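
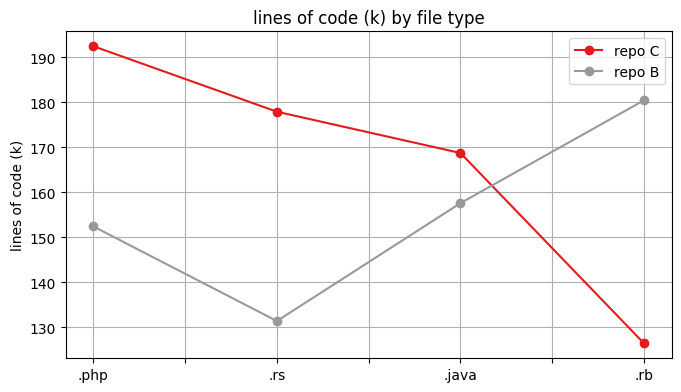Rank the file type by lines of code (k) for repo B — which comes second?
.java

Top 3 for repo B: .rb ≈ 180, .java ≈ 160, .php ≈ 150.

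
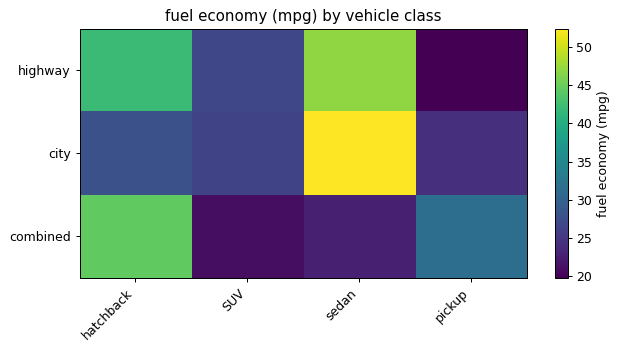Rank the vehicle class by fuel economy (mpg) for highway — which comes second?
Top 3 for highway: sedan ≈ 45, hatchback ≈ 40, SUV ≈ 25.

hatchback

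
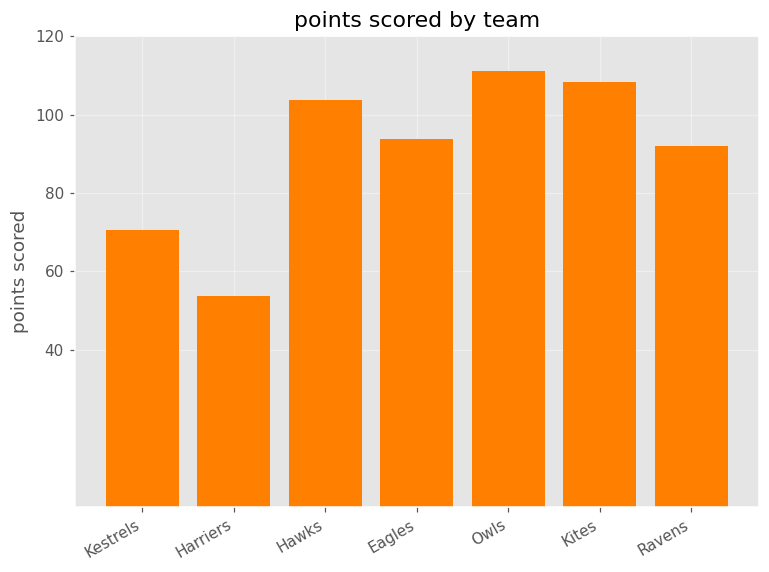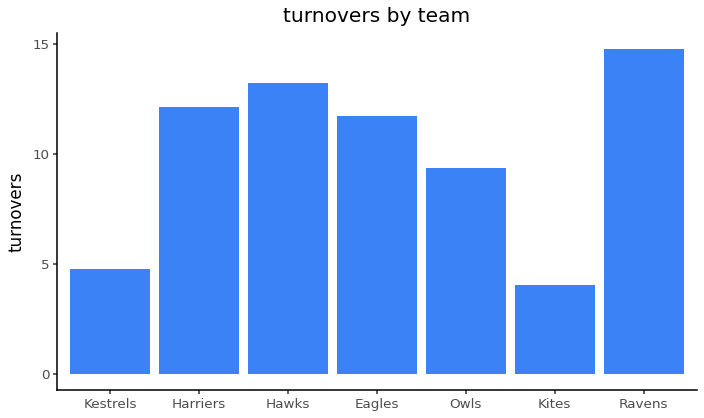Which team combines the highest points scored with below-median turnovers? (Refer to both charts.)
Owls

Chart 2 median turnovers ≈ 12; below-median teams: Kestrels, Owls, Kites. Among those, Owls has the highest points scored (≈ 120).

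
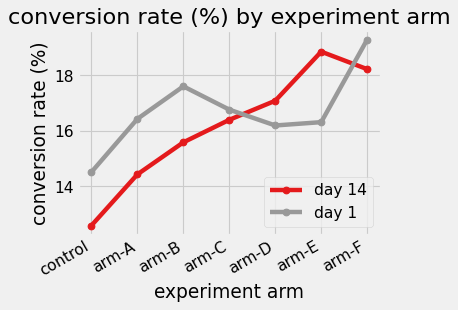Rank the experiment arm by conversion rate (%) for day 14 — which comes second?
arm-F

Top 3 for day 14: arm-E ≈ 19, arm-F ≈ 18, arm-D ≈ 17.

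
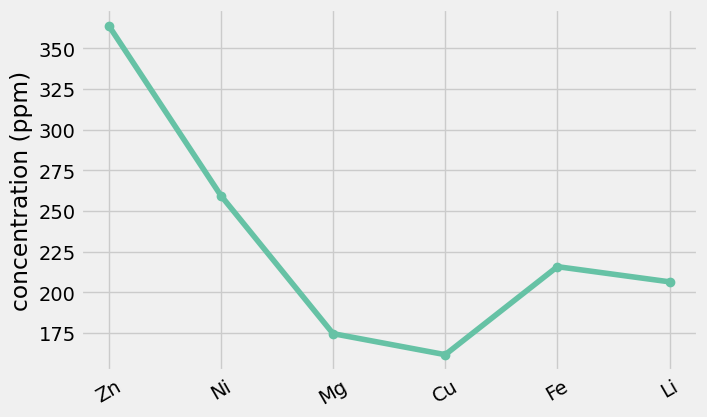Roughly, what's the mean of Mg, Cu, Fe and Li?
(180 + 160 + 220 + 200) / 4 ≈ 190.

≈ 190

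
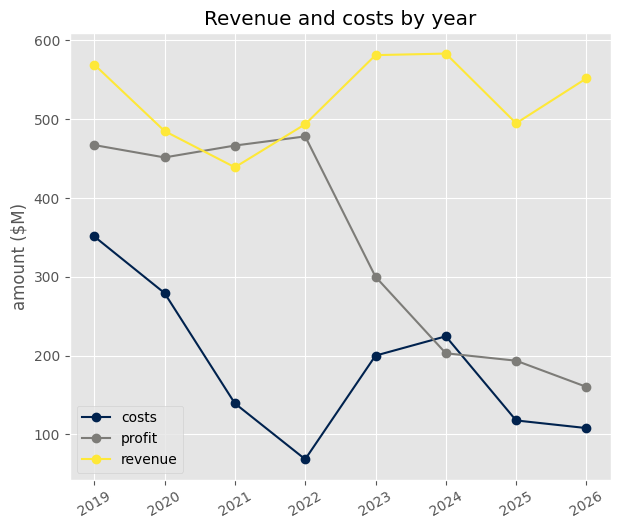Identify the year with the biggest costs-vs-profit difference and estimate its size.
2022, ≈ 450 $M

2022: costs ≈ 50, profit ≈ 500 → gap ≈ 450. Next-largest (2021) is only ≈ 300.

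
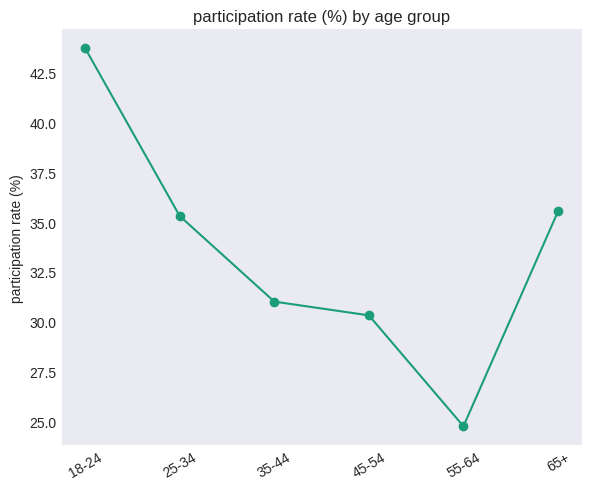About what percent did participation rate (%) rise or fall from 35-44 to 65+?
≈ +12.5%

35-44 ≈ 32, 65+ ≈ 36; (36 − 32) / 32 ≈ +12.5%.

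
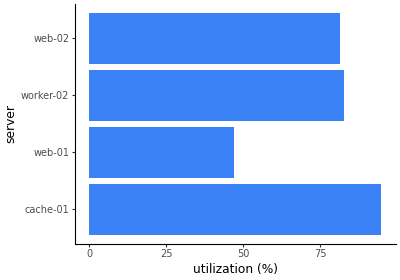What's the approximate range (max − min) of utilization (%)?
Max cache-01 ≈ 90, min web-01 ≈ 50; range ≈ 40.

≈ 40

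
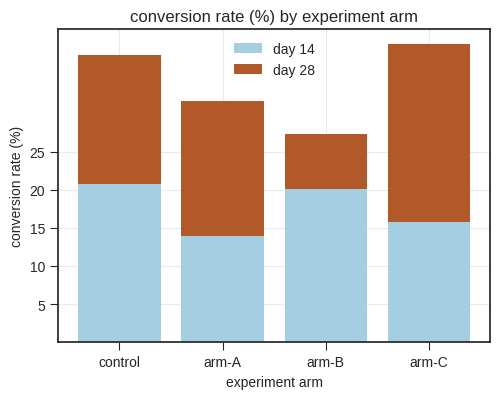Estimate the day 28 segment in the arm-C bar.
≈ 25

day 28 top ≈ 40, bottom ≈ 15; segment ≈ 25.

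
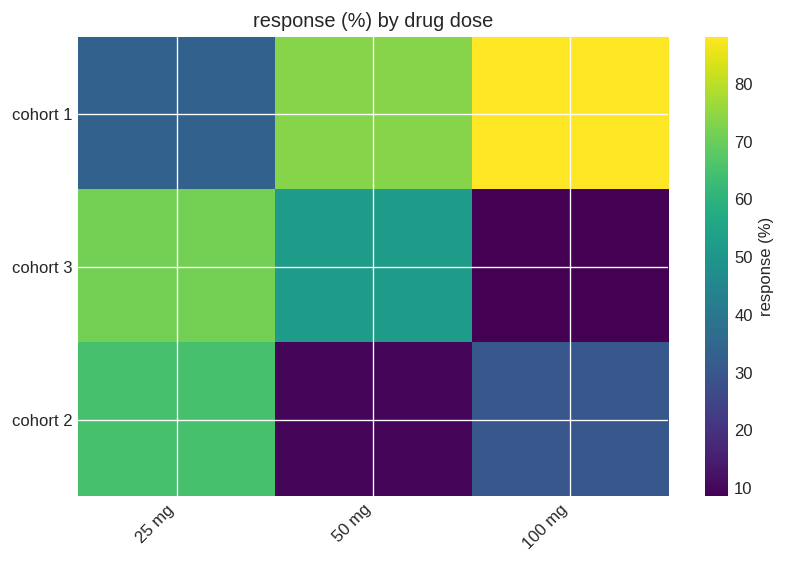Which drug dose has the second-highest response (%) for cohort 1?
Top 3 for cohort 1: 100 mg ≈ 90, 50 mg ≈ 70, 25 mg ≈ 30.

50 mg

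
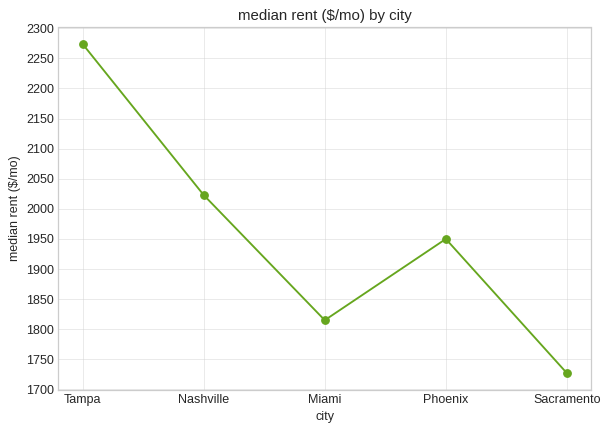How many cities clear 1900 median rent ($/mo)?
3

Above 1900: Tampa, Nashville, Phoenix.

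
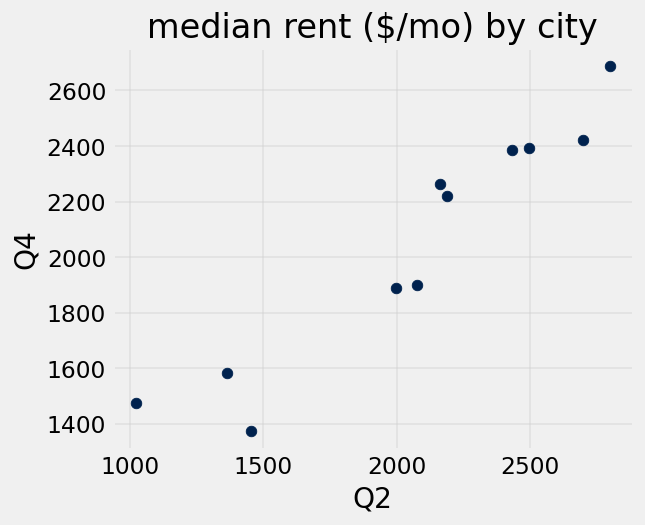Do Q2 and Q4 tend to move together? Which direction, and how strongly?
positive, strong

Points are positively correlated; strong (|r| ≈ 1.0).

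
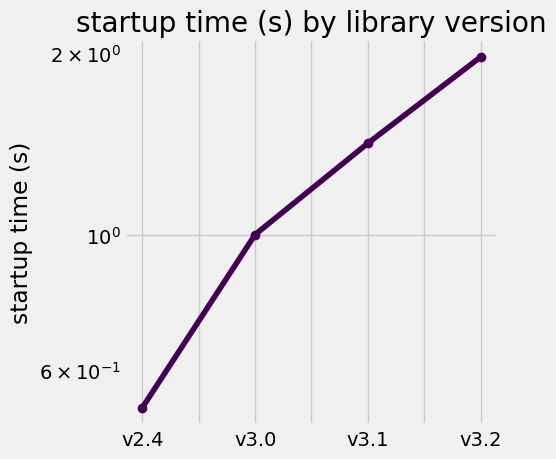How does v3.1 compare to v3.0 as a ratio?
≈ 1.4×

v3.1 ≈ 1.4, v3.0 ≈ 1.0; 1.4/1.0 ≈ 1.4.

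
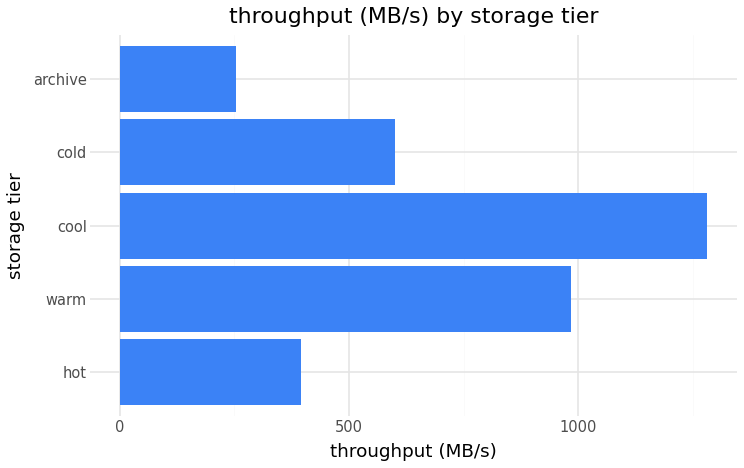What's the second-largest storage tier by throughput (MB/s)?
Top 3: cool ≈ 1200, warm ≈ 1000, cold ≈ 600.

warm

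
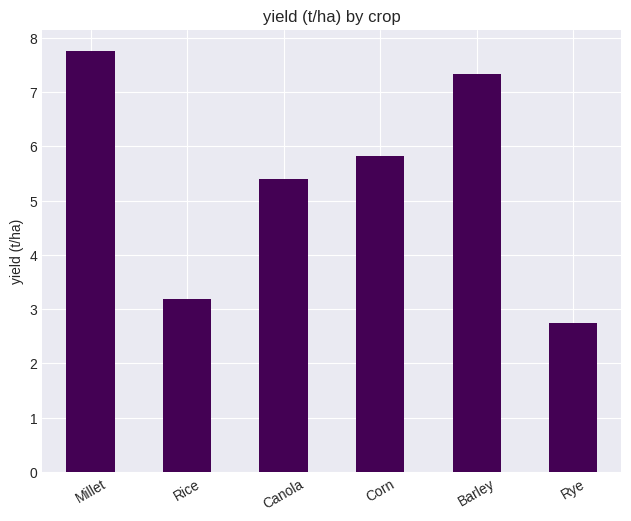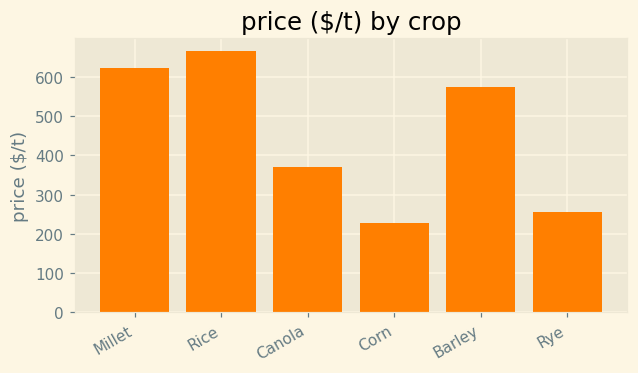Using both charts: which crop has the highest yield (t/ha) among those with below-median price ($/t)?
Corn

Chart 2 median price ($/t) ≈ 500; below-median crops: Canola, Corn, Rye. Among those, Corn has the highest yield (t/ha) (≈ 6).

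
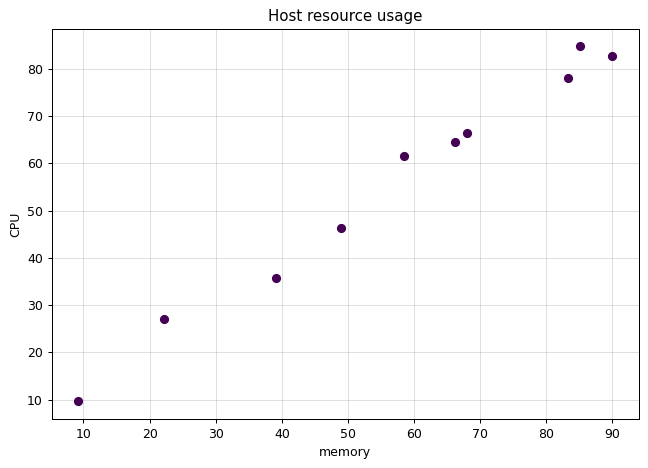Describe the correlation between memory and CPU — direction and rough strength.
positive, strong

Points are positively correlated; strong (|r| ≈ 1.0).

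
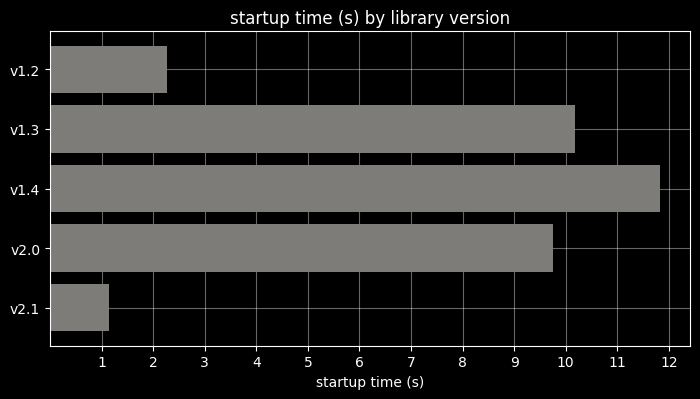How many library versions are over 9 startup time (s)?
3

Above 9: v1.3, v1.4, v2.0.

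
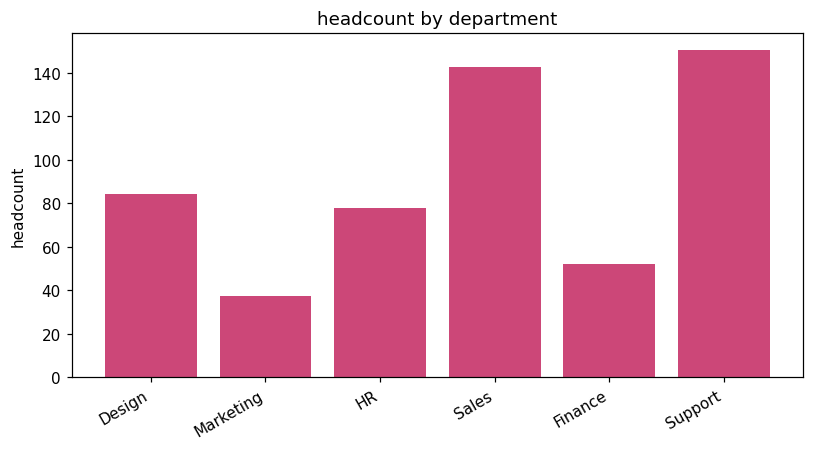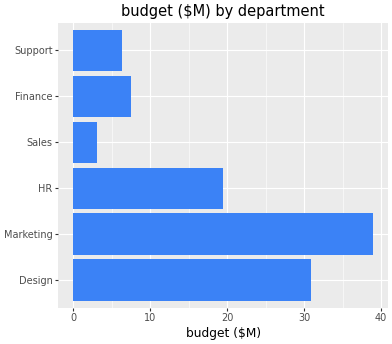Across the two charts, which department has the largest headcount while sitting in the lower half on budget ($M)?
Chart 2 median budget ($M) ≈ 15; below-median departments: Sales, Finance, Support. Among those, Support has the highest headcount (≈ 160).

Support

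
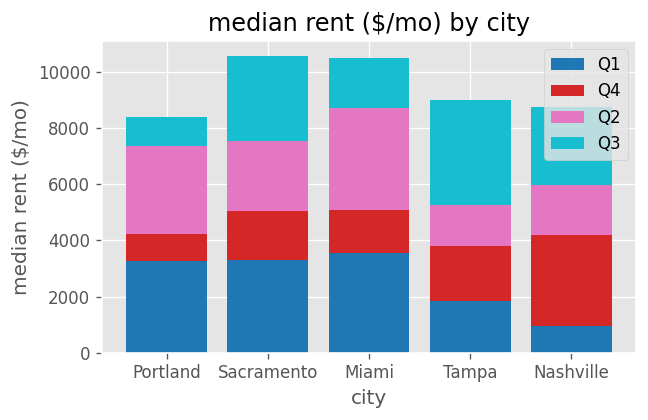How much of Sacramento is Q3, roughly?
Q3 top ≈ 11000, bottom ≈ 8000; segment ≈ 3000.

≈ 3000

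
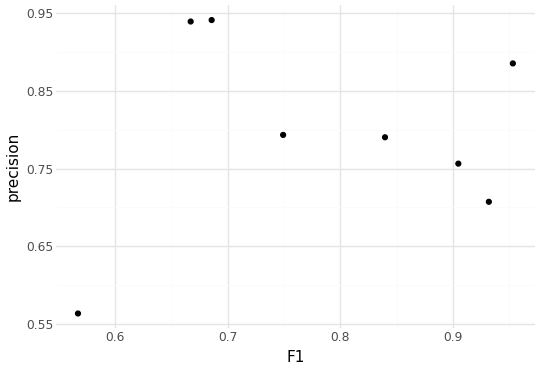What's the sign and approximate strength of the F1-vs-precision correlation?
no clear correlation

Points are roughly uncorrelated; weak (|r| ≈ 0.1).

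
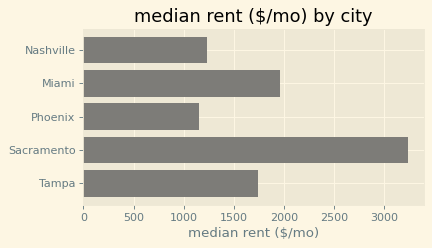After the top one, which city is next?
Top 3: Sacramento ≈ 3000, Miami ≈ 2000, Tampa ≈ 1500.

Miami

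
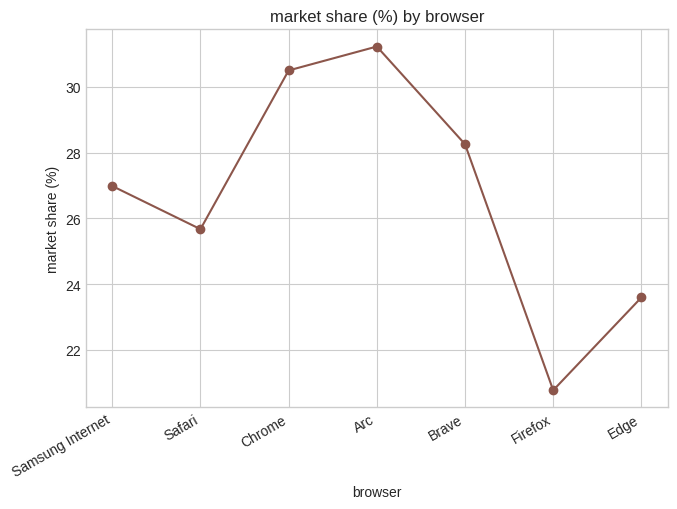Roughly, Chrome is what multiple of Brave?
≈ 1.07×

Chrome ≈ 30, Brave ≈ 28; 30/28 ≈ 1.07.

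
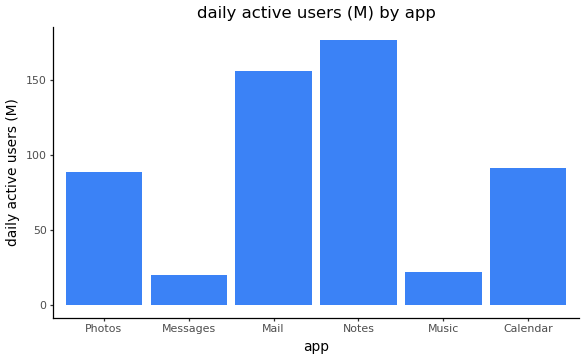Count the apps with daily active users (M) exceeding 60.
Above 60: Photos, Mail, Notes, Calendar.

4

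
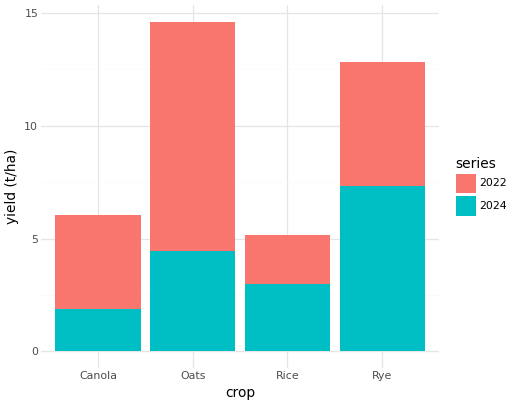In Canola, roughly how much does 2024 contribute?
≈ 2

2024 top ≈ 2, bottom ≈ 0; segment ≈ 2.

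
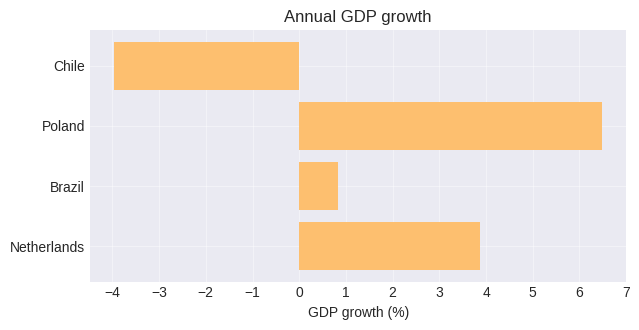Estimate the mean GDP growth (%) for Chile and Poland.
(-4 + 6) / 2 ≈ 1.

≈ 1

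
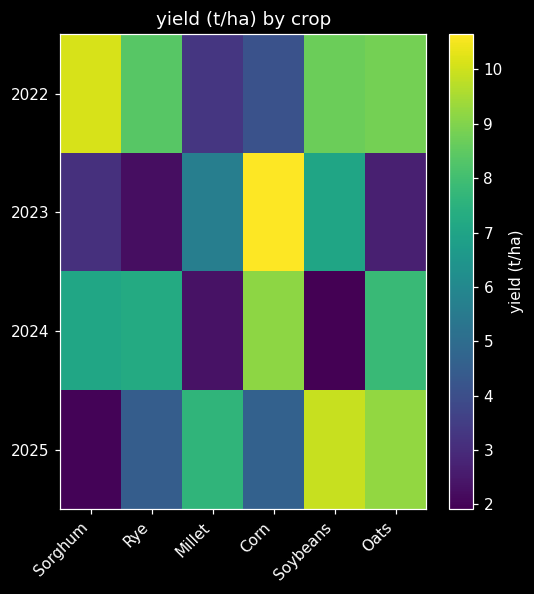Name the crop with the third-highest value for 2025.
Millet

Top 4 for 2025: Soybeans ≈ 10, Oats ≈ 9, Millet ≈ 8, Corn ≈ 5.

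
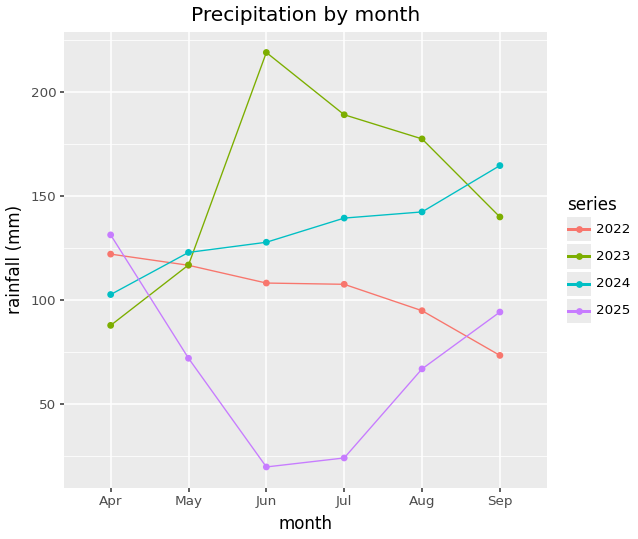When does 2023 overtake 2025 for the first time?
May

Apr: 2023 ≈ 80 vs 2025 ≈ 140 (not yet); May: 2023 ≈ 120 vs 2025 ≈ 80 (first crossover).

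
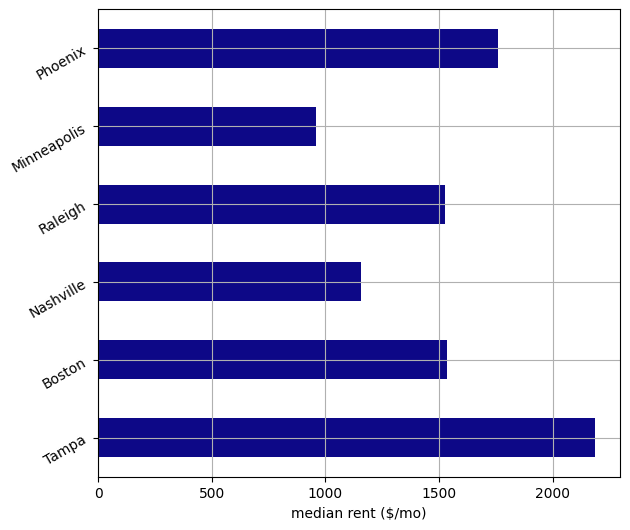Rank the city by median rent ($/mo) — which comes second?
Phoenix

Top 3: Tampa ≈ 2200, Phoenix ≈ 1800, Boston ≈ 1600.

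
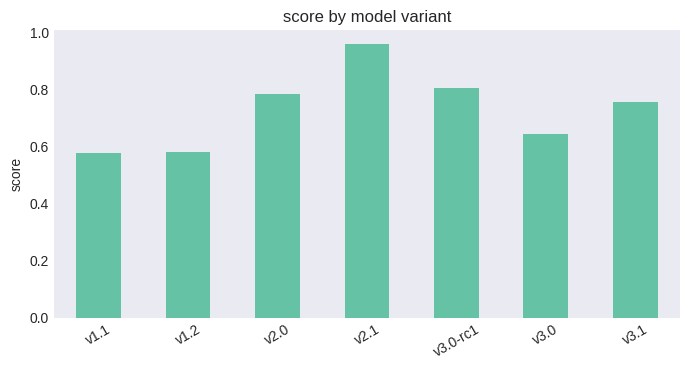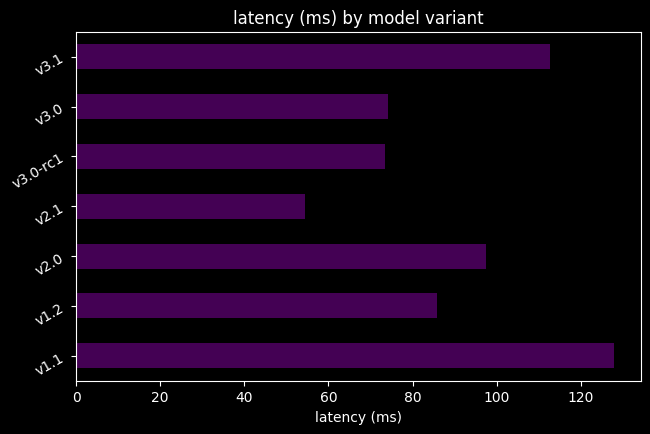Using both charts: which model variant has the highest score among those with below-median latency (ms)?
v2.1

Chart 2 median latency (ms) ≈ 80; below-median model variants: v2.1, v3.0-rc1, v3.0. Among those, v2.1 has the highest score (≈ 1).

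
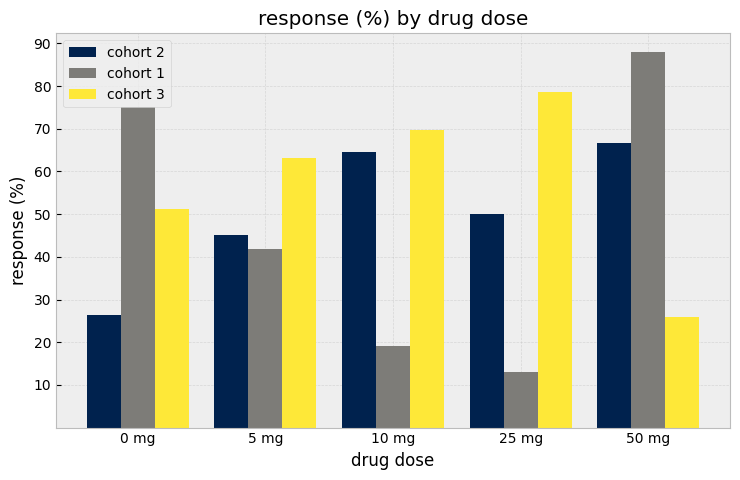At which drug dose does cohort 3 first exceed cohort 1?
0 mg: cohort 3 ≈ 50 vs cohort 1 ≈ 80 (not yet); 5 mg: cohort 3 ≈ 60 vs cohort 1 ≈ 40 (first crossover).

5 mg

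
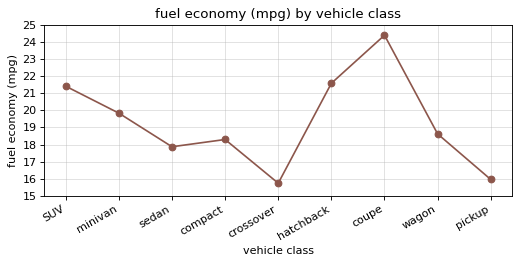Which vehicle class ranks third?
Top 4: coupe ≈ 24, hatchback ≈ 22, SUV ≈ 21, minivan ≈ 20.

SUV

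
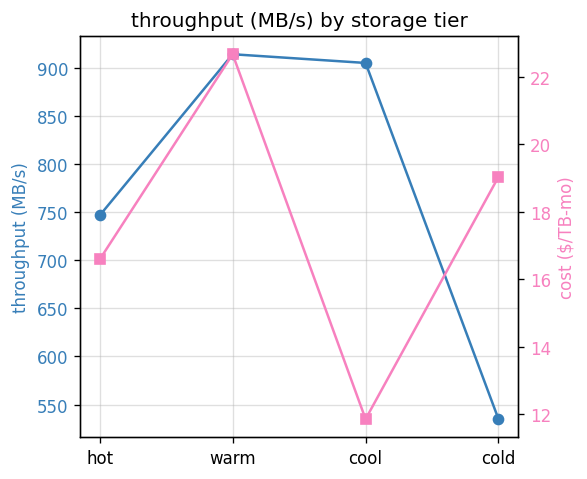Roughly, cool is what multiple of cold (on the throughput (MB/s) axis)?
≈ 1.64×

cool ≈ 900, cold ≈ 550; 900/550 ≈ 1.64.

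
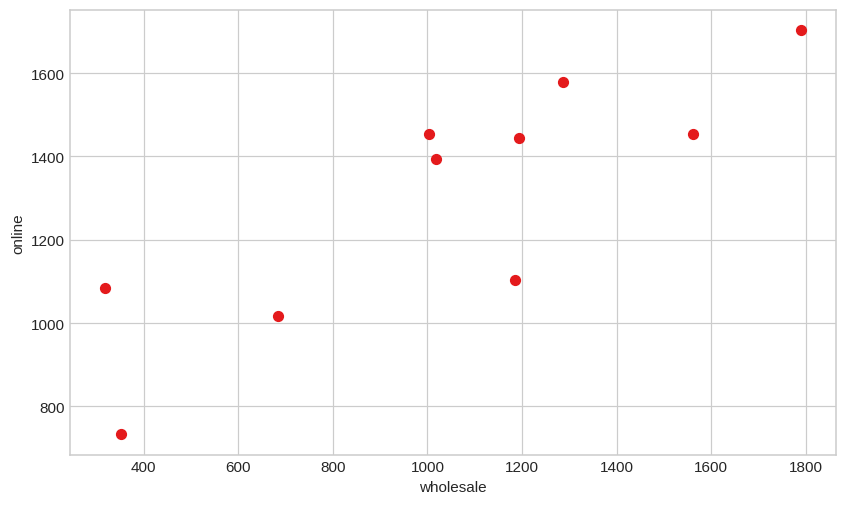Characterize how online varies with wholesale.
Points are positively correlated; strong (|r| ≈ 0.8).

positive, strong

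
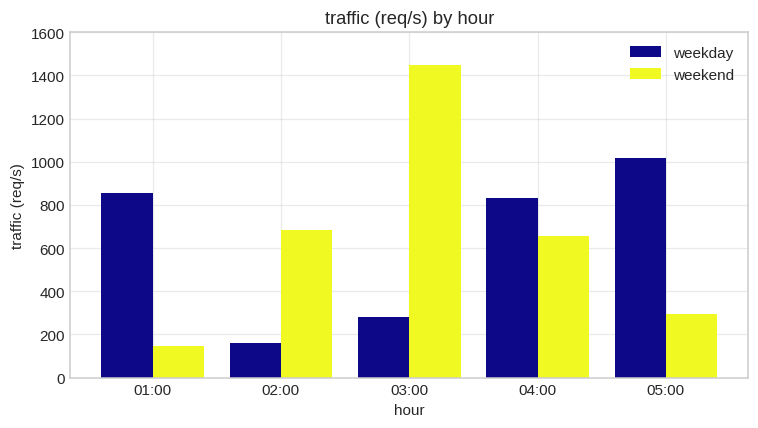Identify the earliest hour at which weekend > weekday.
02:00

01:00: weekend ≈ 200 vs weekday ≈ 800 (not yet); 02:00: weekend ≈ 600 vs weekday ≈ 200 (first crossover).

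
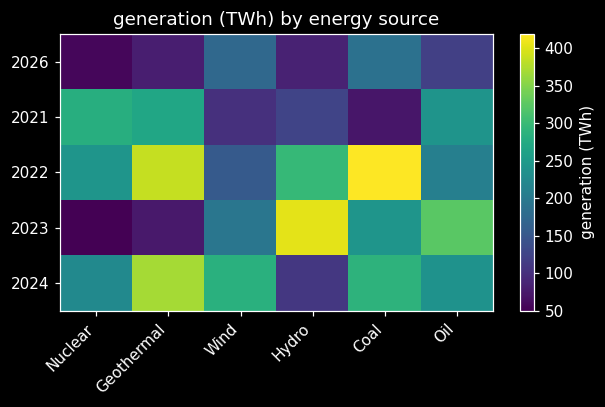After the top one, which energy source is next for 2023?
Oil

Top 3 for 2023: Hydro ≈ 400, Oil ≈ 300, Coal ≈ 250.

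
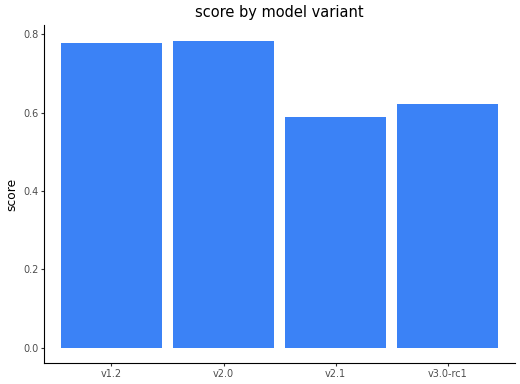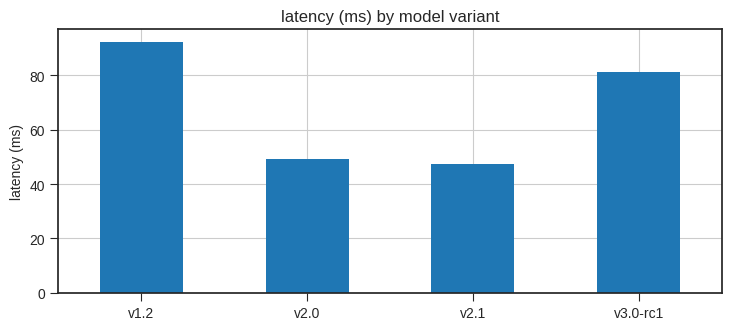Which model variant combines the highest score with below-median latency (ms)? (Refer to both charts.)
v2.0

Chart 2 median latency (ms) ≈ 70; below-median model variants: v2.0, v2.1. Among those, v2.0 has the highest score (≈ 0.8).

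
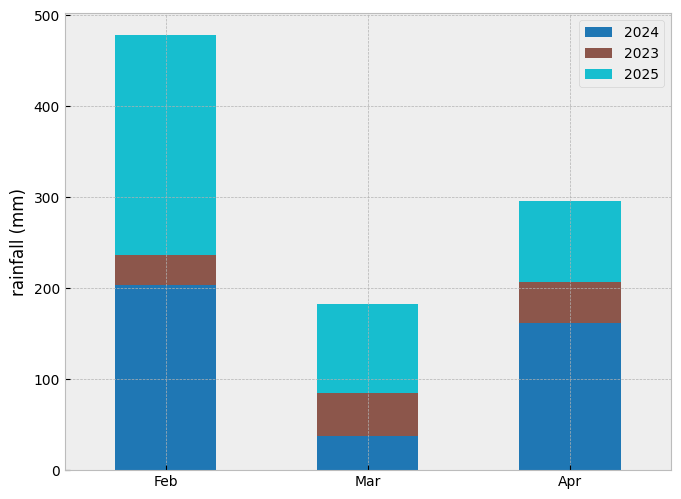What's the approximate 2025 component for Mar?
≈ 100

2025 top ≈ 200, bottom ≈ 100; segment ≈ 100.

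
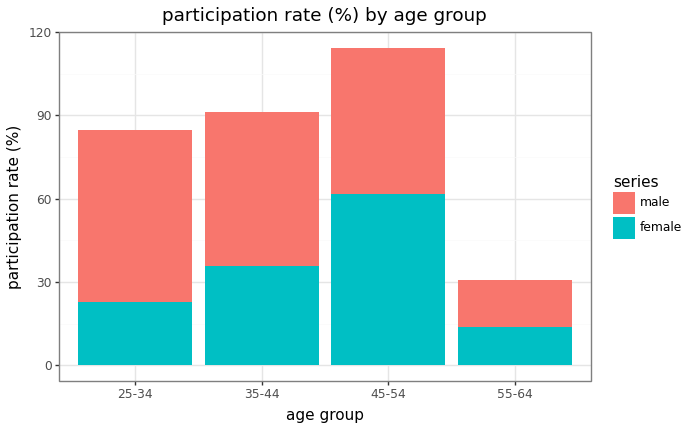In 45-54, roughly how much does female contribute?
≈ 60

female top ≈ 60, bottom ≈ 0; segment ≈ 60.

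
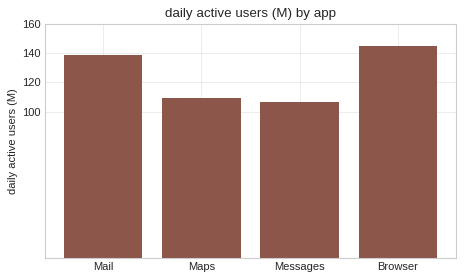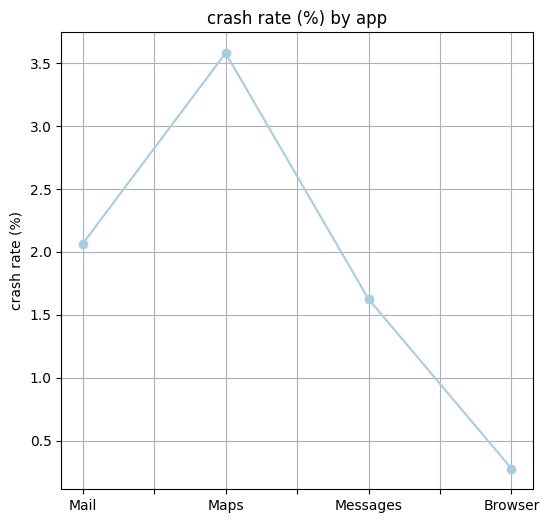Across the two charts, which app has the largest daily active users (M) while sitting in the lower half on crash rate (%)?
Chart 2 median crash rate (%) ≈ 2; below-median apps: Messages, Browser. Among those, Browser has the highest daily active users (M) (≈ 140).

Browser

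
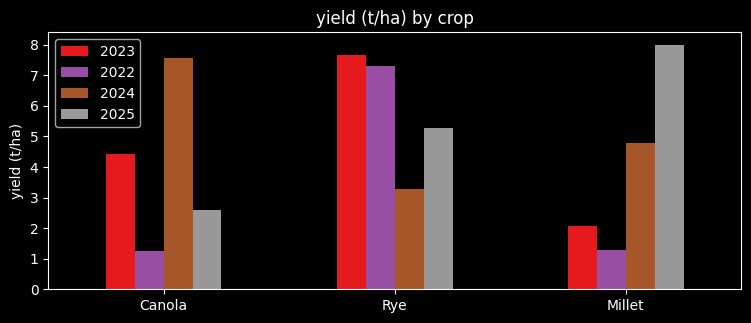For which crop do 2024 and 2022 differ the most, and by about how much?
Canola, ≈ 7 t/ha

Canola: 2024 ≈ 8, 2022 ≈ 1 → gap ≈ 7. Next-largest (Rye) is only ≈ 4.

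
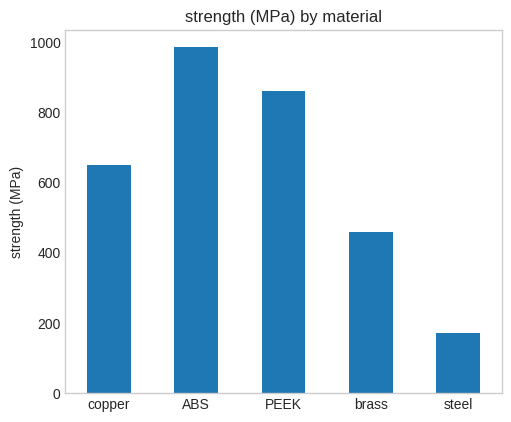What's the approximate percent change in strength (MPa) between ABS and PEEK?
≈ -10%

ABS ≈ 1000, PEEK ≈ 900; (900 − 1000) / 1000 ≈ -10%.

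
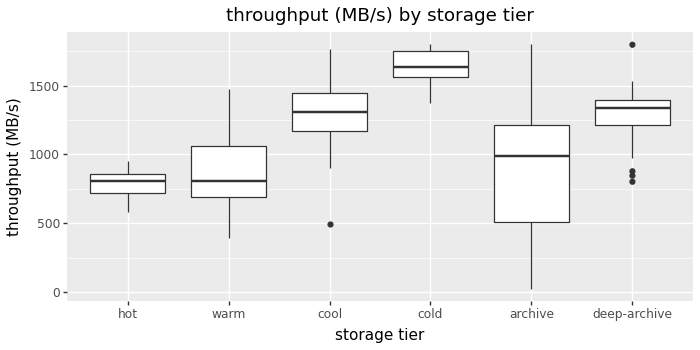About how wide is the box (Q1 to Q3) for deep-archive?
≈ 200

Q3 ≈ 1400, Q1 ≈ 1200; IQR ≈ 200.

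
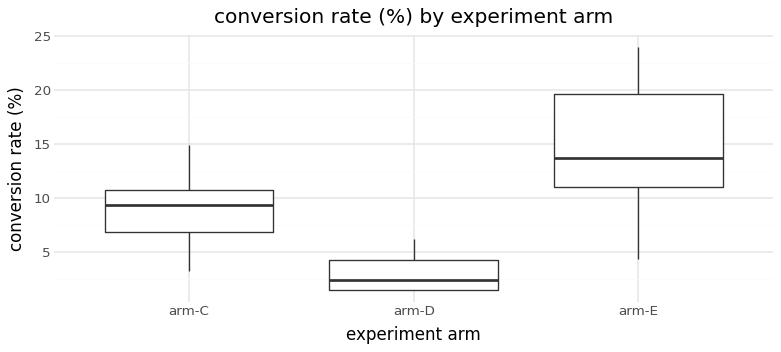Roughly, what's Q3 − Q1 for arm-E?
≈ 9

Q3 ≈ 20, Q1 ≈ 11; IQR ≈ 9.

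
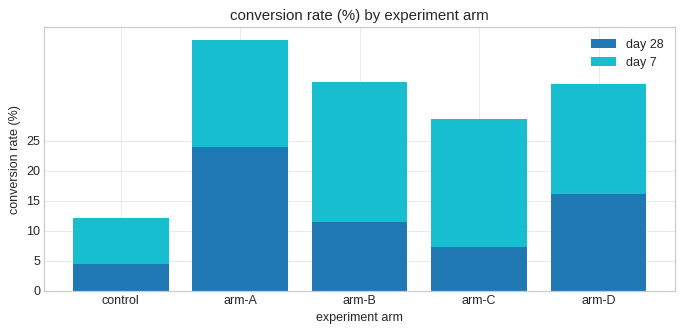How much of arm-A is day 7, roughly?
≈ 15

day 7 top ≈ 40, bottom ≈ 25; segment ≈ 15.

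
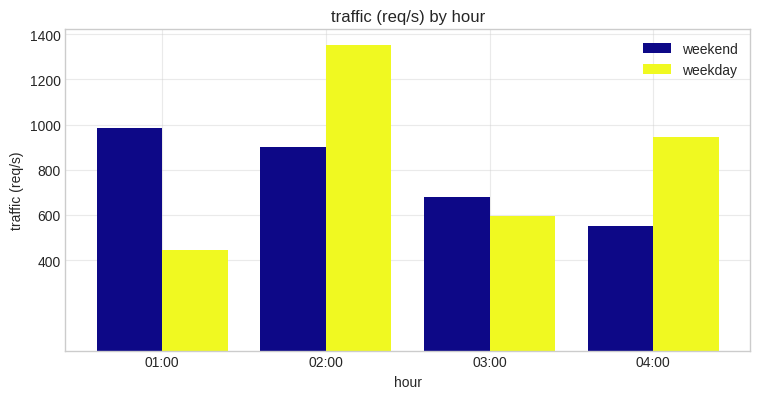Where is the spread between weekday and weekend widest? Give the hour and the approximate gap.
01:00, ≈ 600 req/s

01:00: weekday ≈ 400, weekend ≈ 1000 → gap ≈ 600. Next-largest (02:00) is only ≈ 400.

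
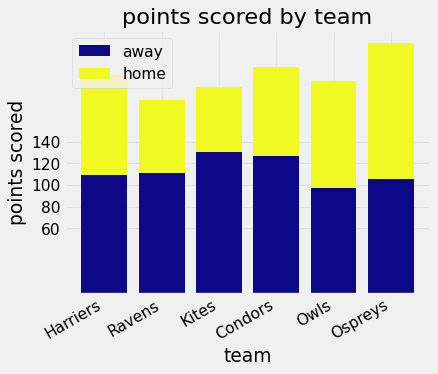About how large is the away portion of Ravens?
≈ 120

away top ≈ 120, bottom ≈ 0; segment ≈ 120.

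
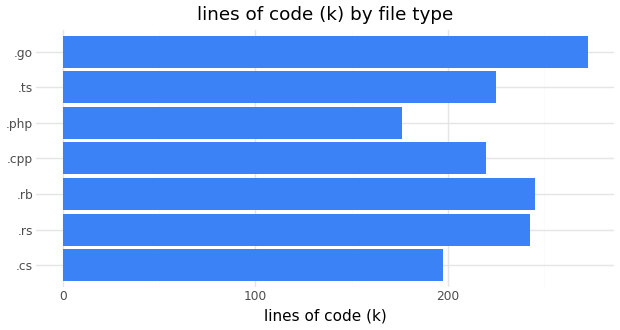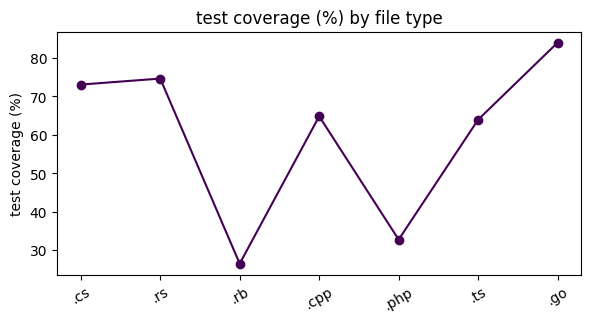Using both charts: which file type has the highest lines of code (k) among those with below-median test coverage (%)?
Chart 2 median test coverage (%) ≈ 60; below-median file types: .rb, .php, .ts. Among those, .rb has the highest lines of code (k) (≈ 250).

.rb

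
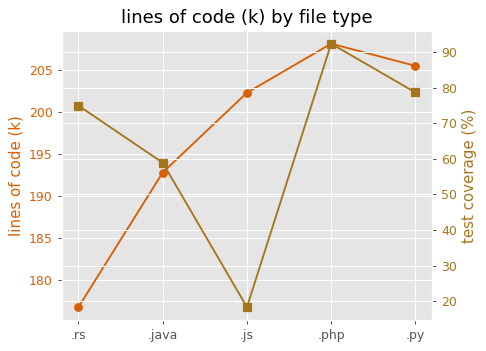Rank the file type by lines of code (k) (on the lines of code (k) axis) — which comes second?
.py

Top 3 (on the lines of code (k) axis): .php ≈ 210, .py ≈ 205, .js ≈ 200.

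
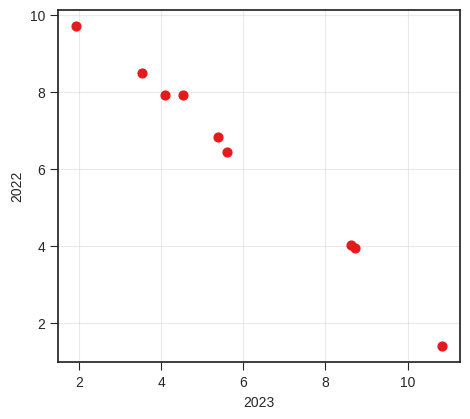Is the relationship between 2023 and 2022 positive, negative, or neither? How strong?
negative, strong

Points are negatively correlated; strong (|r| ≈ 1.0).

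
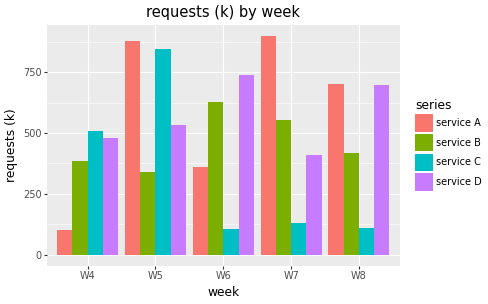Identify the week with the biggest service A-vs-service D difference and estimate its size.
W7, ≈ 500 k

W7: service A ≈ 900, service D ≈ 400 → gap ≈ 500. Next-largest (W4) is only ≈ 400.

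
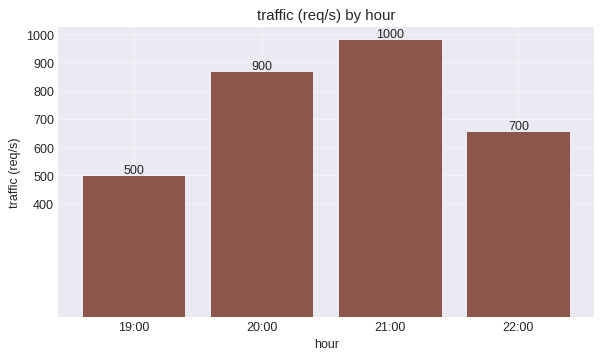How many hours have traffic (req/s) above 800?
2

Above 800: 20:00, 21:00.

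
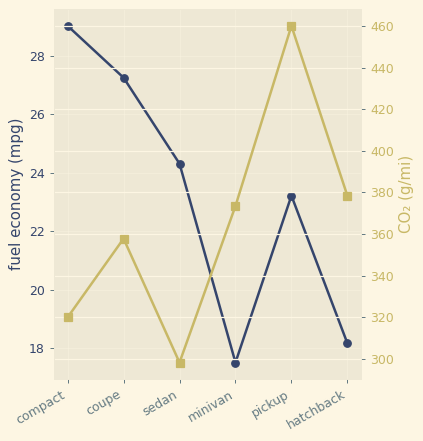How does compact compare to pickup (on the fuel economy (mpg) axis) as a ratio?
compact ≈ 29, pickup ≈ 23; 29/23 ≈ 1.26.

≈ 1.26×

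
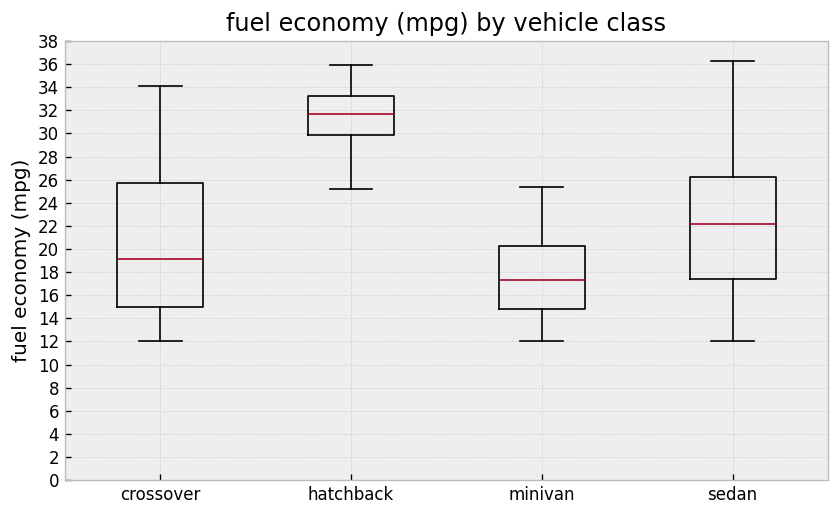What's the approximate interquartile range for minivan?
≈ 6

Q3 ≈ 20, Q1 ≈ 14; IQR ≈ 6.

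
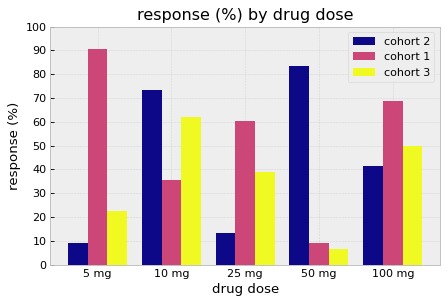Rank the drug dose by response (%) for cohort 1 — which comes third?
Top 4 for cohort 1: 5 mg ≈ 90, 100 mg ≈ 70, 25 mg ≈ 60, 10 mg ≈ 40.

25 mg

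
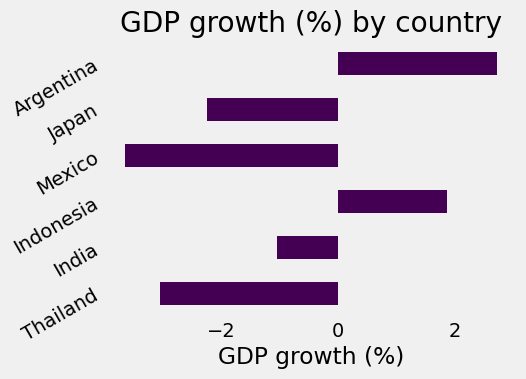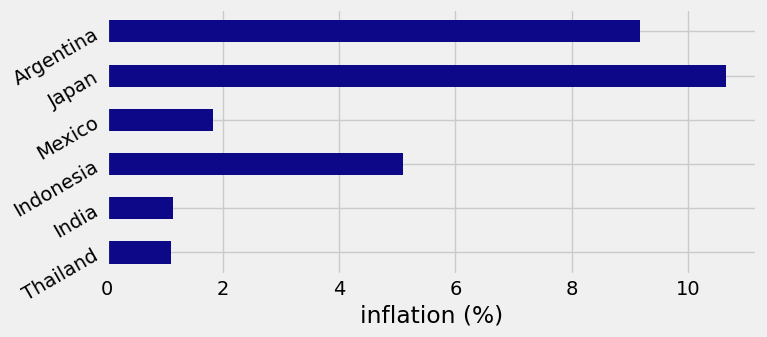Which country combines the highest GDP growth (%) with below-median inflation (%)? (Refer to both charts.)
Chart 2 median inflation (%) ≈ 3; below-median countries: Thailand, India, Mexico. Among those, India has the highest GDP growth (%) (≈ -1).

India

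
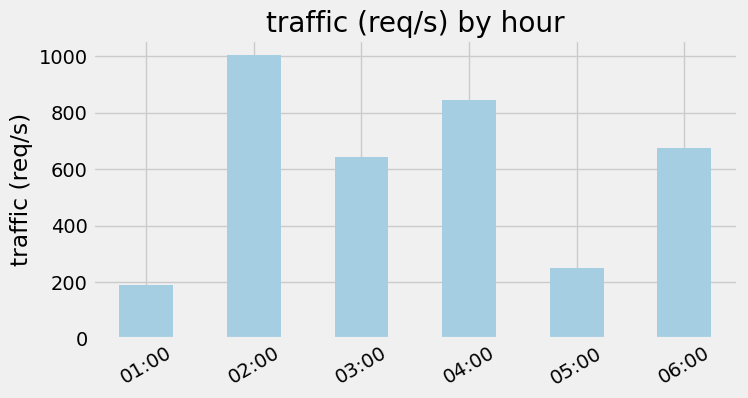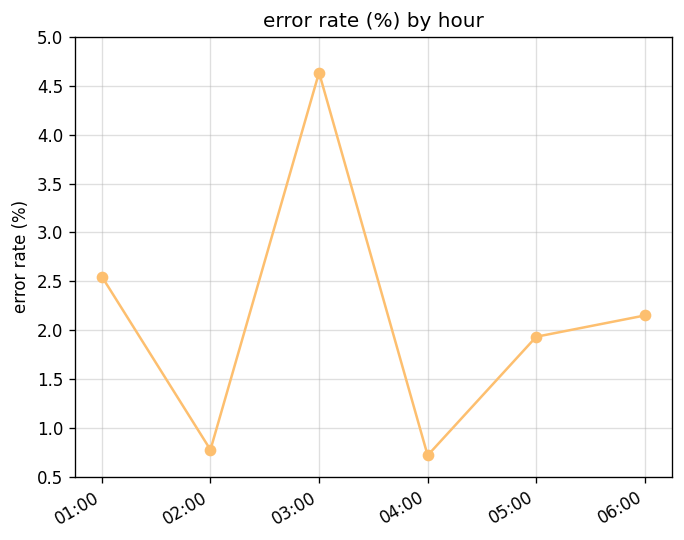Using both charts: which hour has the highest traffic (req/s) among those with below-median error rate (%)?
Chart 2 median error rate (%) ≈ 2; below-median hours: 02:00, 04:00, 05:00. Among those, 02:00 has the highest traffic (req/s) (≈ 1000).

02:00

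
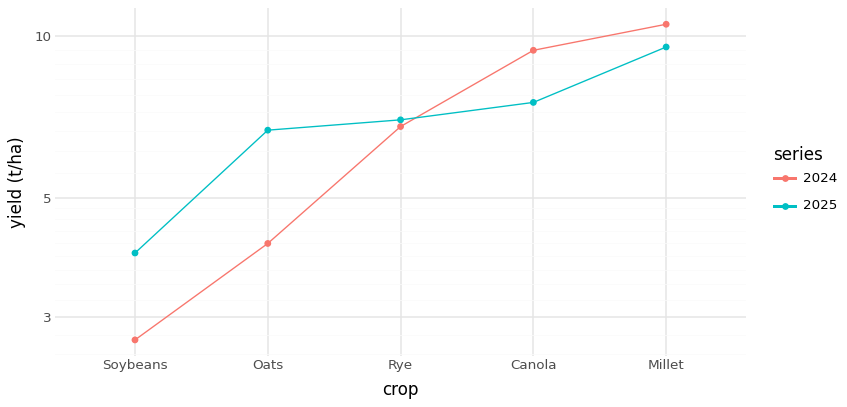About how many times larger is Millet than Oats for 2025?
Millet ≈ 10, Oats ≈ 7; 10/7 ≈ 1.43.

≈ 1.43×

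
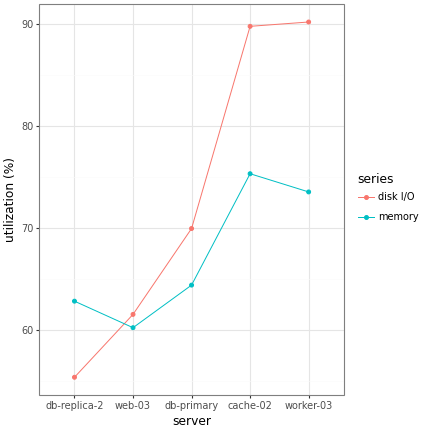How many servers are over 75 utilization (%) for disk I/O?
Above 75: cache-02, worker-03.

2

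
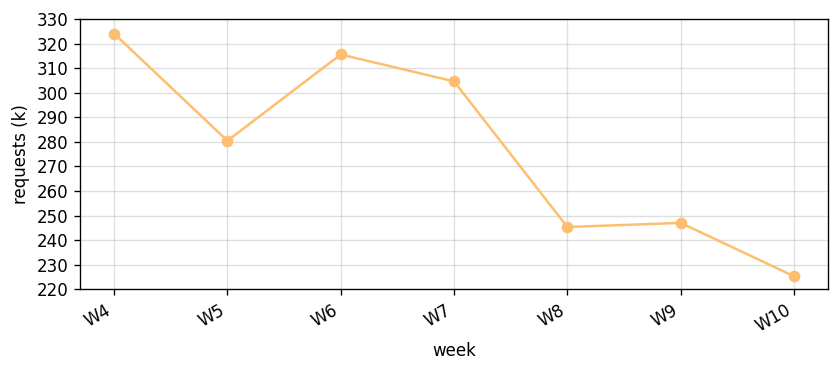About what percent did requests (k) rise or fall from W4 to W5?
W4 ≈ 320, W5 ≈ 280; (280 − 320) / 320 ≈ -12.5%.

≈ -12.5%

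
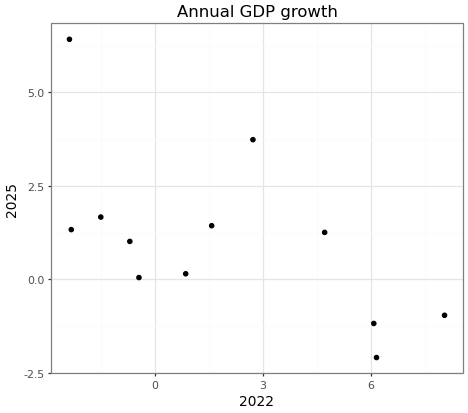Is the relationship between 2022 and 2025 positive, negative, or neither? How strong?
negative, moderate

Points are negatively correlated; moderate (|r| ≈ 0.6).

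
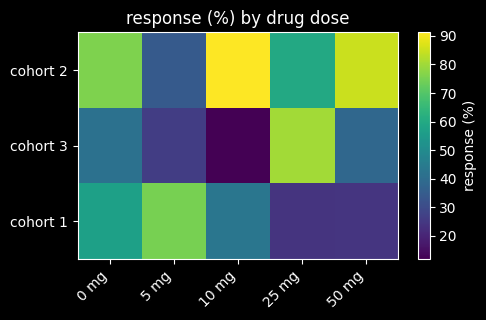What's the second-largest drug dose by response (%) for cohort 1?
0 mg

Top 3 for cohort 1: 5 mg ≈ 70, 0 mg ≈ 60, 10 mg ≈ 40.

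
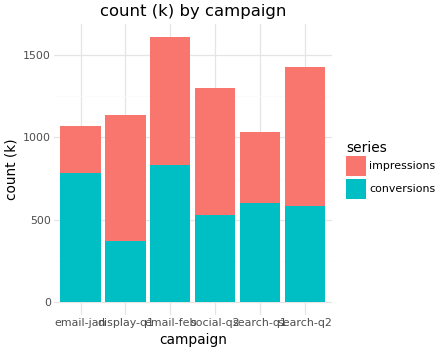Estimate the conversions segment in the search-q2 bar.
≈ 600

conversions top ≈ 600, bottom ≈ 0; segment ≈ 600.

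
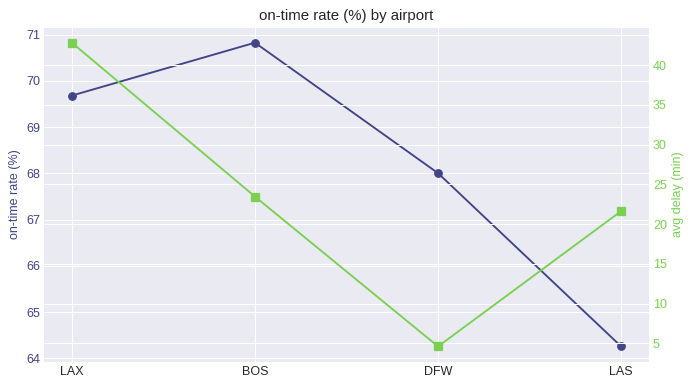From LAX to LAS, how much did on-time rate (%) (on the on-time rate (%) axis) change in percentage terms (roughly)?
≈ -8.6%

LAX ≈ 70, LAS ≈ 64; (64 − 70) / 70 ≈ -8.6%.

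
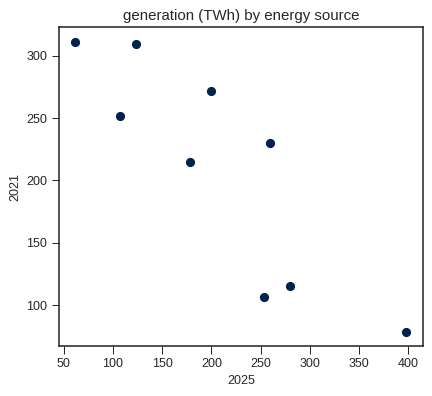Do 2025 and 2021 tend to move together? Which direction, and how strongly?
Points are negatively correlated; strong (|r| ≈ 0.9).

negative, strong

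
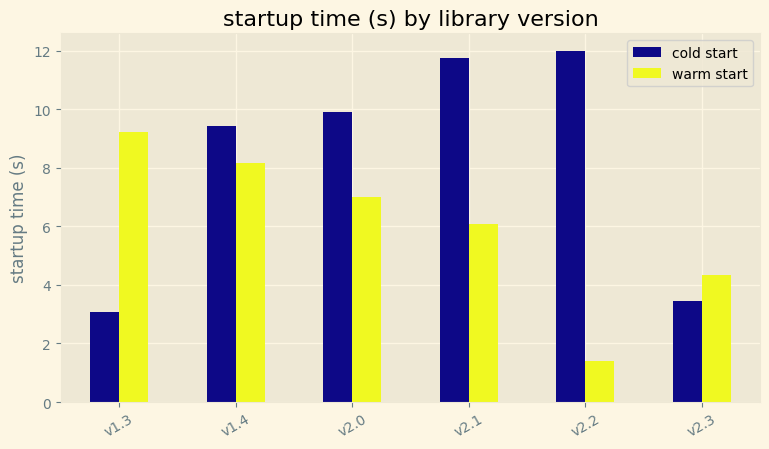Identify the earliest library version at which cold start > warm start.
v1.4

v1.3: cold start ≈ 3 vs warm start ≈ 9 (not yet); v1.4: cold start ≈ 9 vs warm start ≈ 8 (first crossover).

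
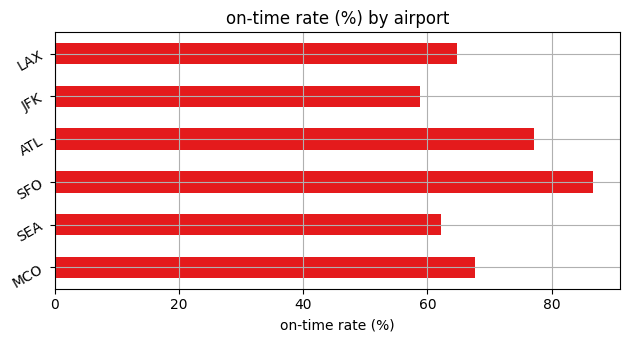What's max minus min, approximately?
Max SFO ≈ 90, min JFK ≈ 60; range ≈ 30.

≈ 30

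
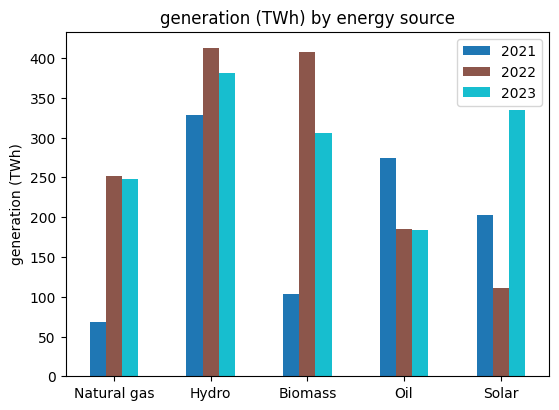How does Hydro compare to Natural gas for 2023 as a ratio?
≈ 1.6×

Hydro ≈ 400, Natural gas ≈ 250; 400/250 ≈ 1.6.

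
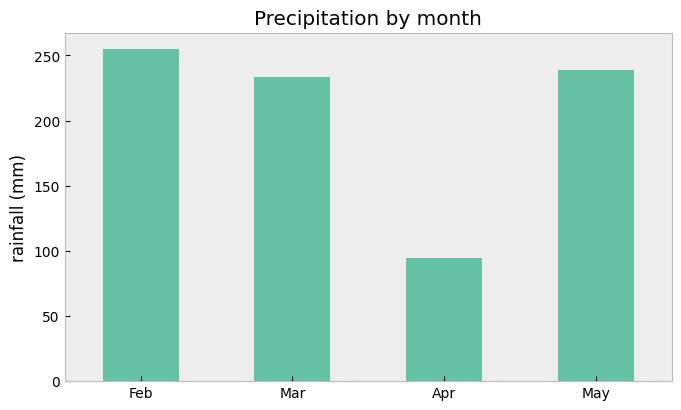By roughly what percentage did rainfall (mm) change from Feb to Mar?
≈ -10%

Feb ≈ 250, Mar ≈ 225; (225 − 250) / 250 ≈ -10%.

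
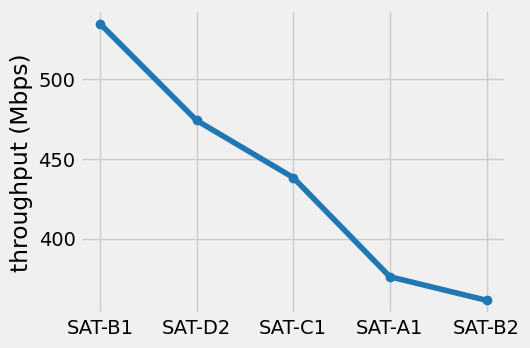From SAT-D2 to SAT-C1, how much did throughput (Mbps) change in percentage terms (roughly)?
SAT-D2 ≈ 480, SAT-C1 ≈ 440; (440 − 480) / 480 ≈ -8.3%.

≈ -8.3%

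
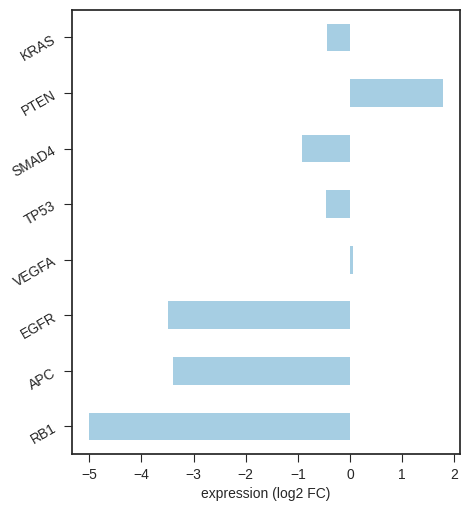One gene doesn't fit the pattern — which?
RB1 ≈ -5; the rest sit between ≈ -3 and ≈ 2.

RB1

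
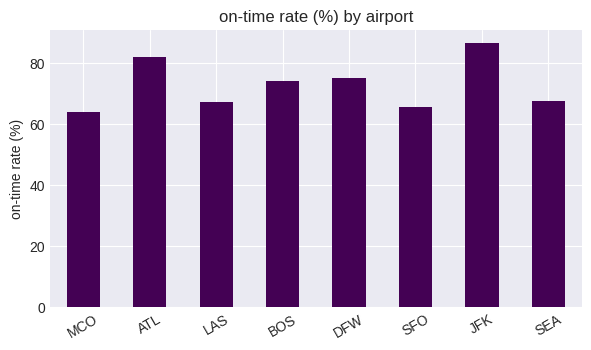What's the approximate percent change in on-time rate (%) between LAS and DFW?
LAS ≈ 70, DFW ≈ 80; (80 − 70) / 70 ≈ +14.3%.

≈ +14.3%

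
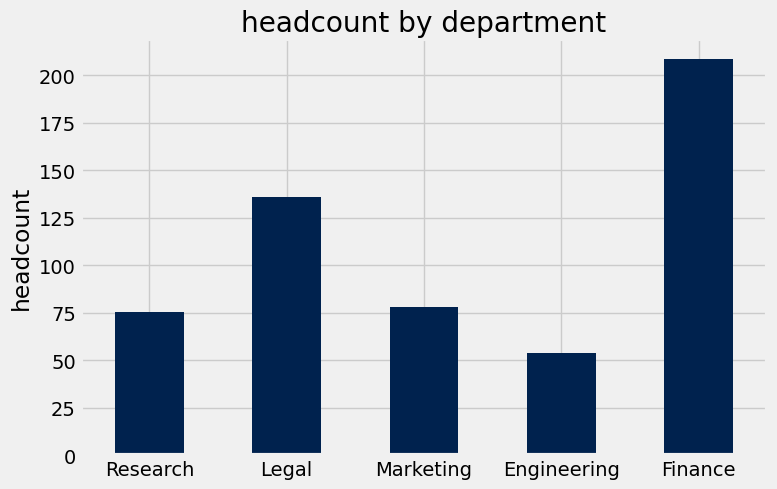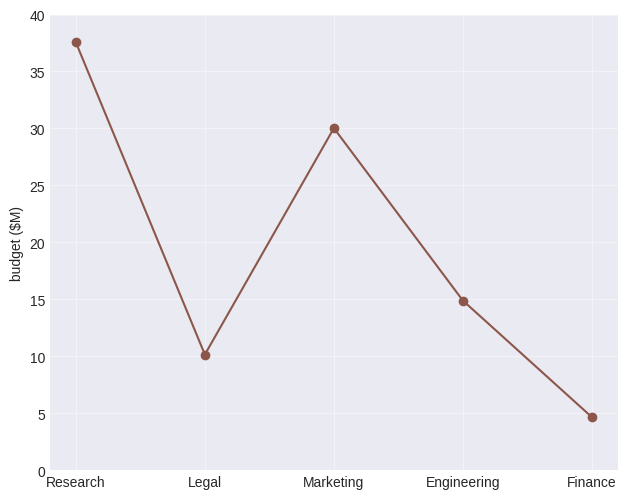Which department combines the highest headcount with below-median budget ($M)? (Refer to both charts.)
Finance

Chart 2 median budget ($M) ≈ 15; below-median departments: Legal, Finance. Among those, Finance has the highest headcount (≈ 200).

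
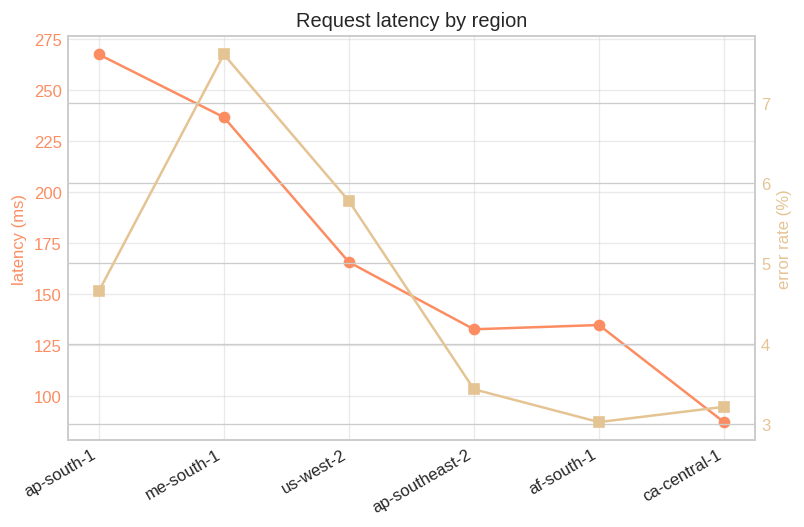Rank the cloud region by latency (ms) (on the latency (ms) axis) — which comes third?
us-west-2

Top 4 (on the latency (ms) axis): ap-south-1 ≈ 260, me-south-1 ≈ 240, us-west-2 ≈ 160, af-south-1 ≈ 140.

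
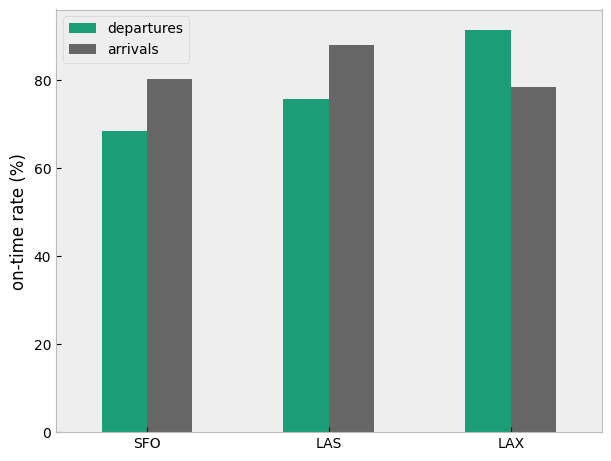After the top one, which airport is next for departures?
Top 3 for departures: LAX ≈ 90, LAS ≈ 80, SFO ≈ 70.

LAS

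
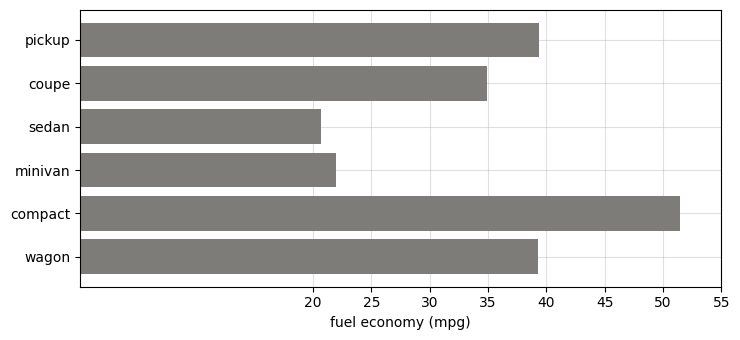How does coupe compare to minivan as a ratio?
≈ 1.75×

coupe ≈ 35, minivan ≈ 20; 35/20 ≈ 1.75.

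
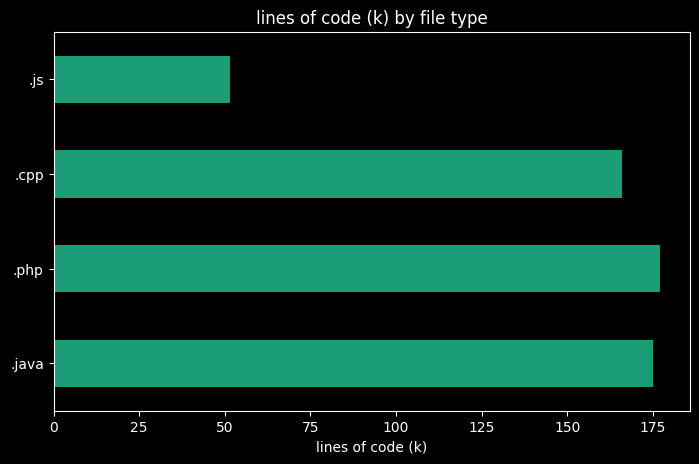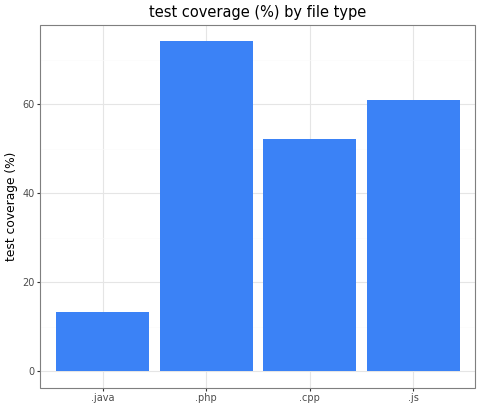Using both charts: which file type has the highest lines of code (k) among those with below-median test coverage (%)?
Chart 2 median test coverage (%) ≈ 60; below-median file types: .java, .cpp. Among those, .java has the highest lines of code (k) (≈ 180).

.java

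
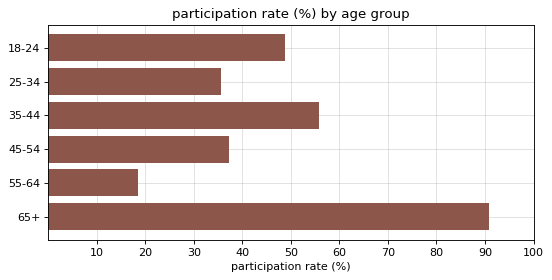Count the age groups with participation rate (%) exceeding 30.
5

Above 30: 18-24, 25-34, 35-44, 45-54, 65+.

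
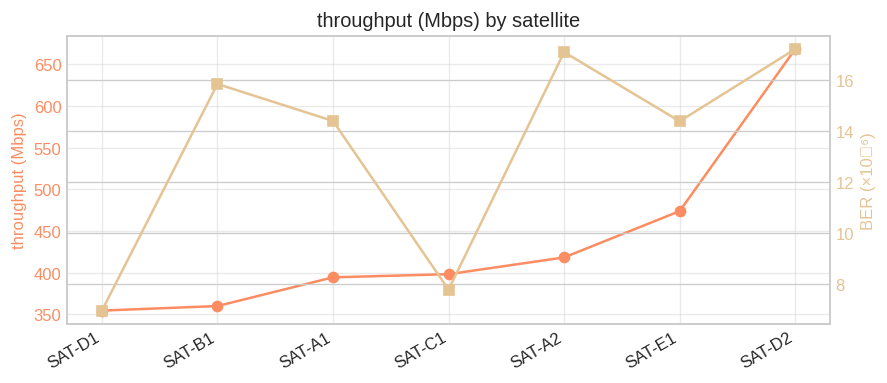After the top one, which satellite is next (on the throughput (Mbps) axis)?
SAT-E1

Top 3 (on the throughput (Mbps) axis): SAT-D2 ≈ 650, SAT-E1 ≈ 450, SAT-A2 ≈ 400.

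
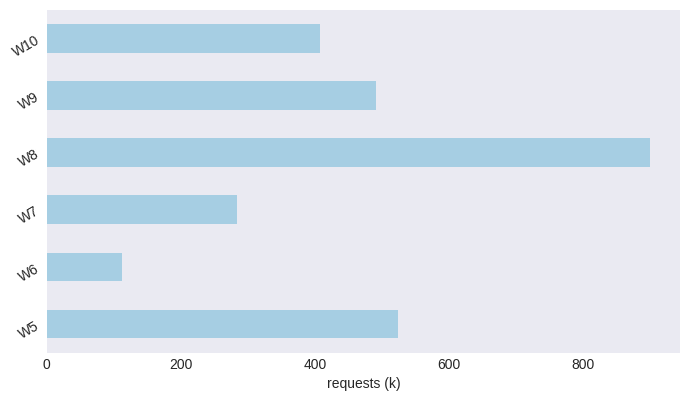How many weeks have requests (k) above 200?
Above 200: W5, W7, W8, W9, W10.

5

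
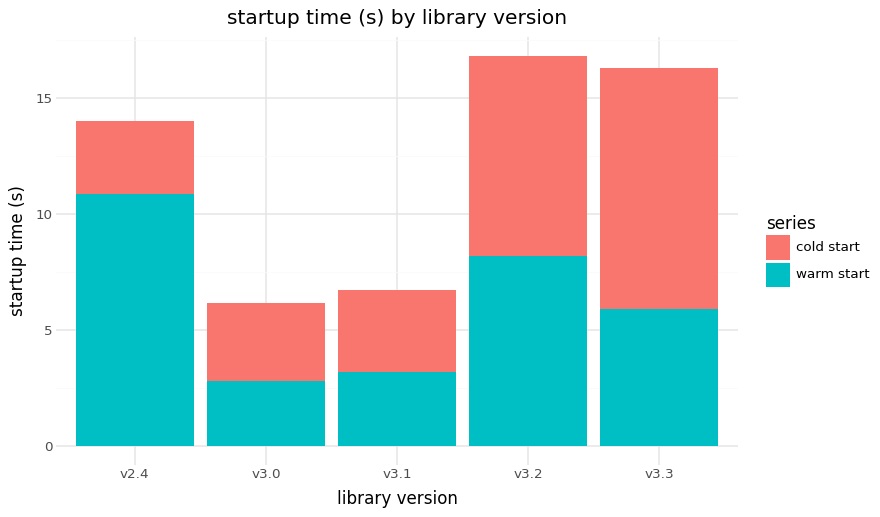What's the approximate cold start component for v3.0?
≈ 4

cold start top ≈ 6, bottom ≈ 2; segment ≈ 4.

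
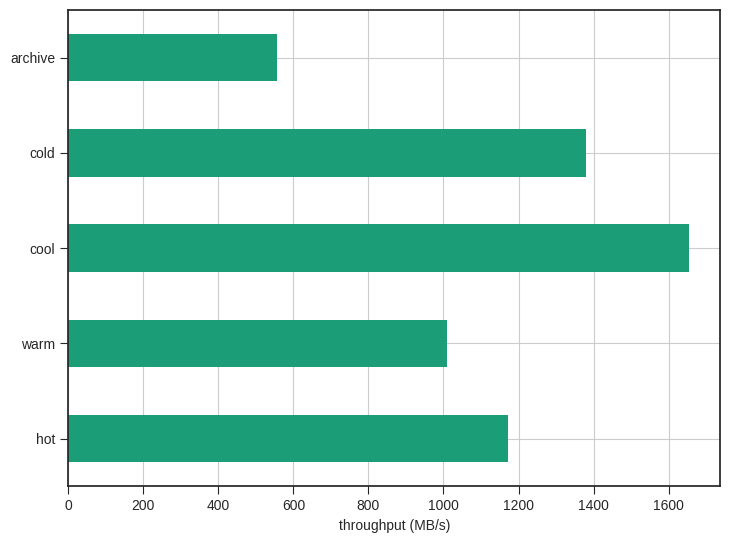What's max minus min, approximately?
≈ 1000

Max cool ≈ 1600, min archive ≈ 600; range ≈ 1000.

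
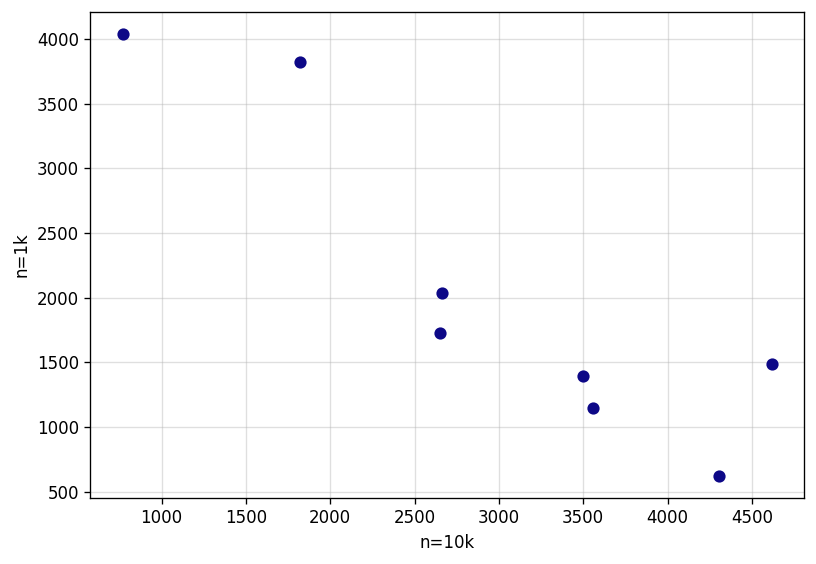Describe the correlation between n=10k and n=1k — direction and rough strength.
Points are negatively correlated; strong (|r| ≈ 0.9).

negative, strong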